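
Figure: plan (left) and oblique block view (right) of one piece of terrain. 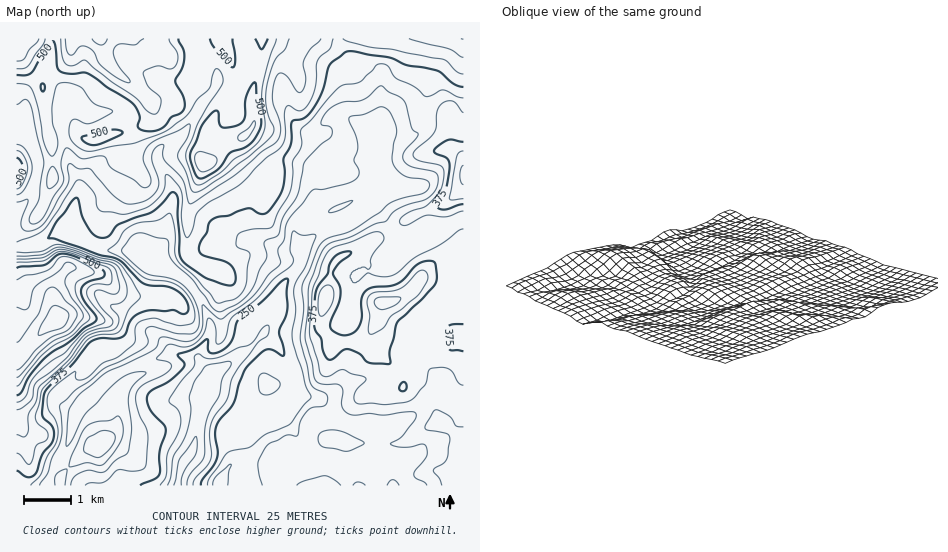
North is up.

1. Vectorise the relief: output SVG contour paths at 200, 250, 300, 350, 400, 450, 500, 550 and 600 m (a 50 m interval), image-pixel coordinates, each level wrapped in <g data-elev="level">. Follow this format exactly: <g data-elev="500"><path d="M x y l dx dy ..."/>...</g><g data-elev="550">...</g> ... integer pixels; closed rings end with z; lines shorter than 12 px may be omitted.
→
<g data-elev="200"><path d="M168 485l3-8 2-21 10-16 5-12 3-17-2-14 5-15 13-17 23-3 1 3-9 14-3 17-9 15-3 9-2 11-1 26-14 18-3 10"/></g><g data-elev="250"><path d="M140 485l15-6 4-4 1-23 6-20-2-7-11-11-4-7-2-8 2-6 4-4 16-8 14-12 2-5-7-8 1-2 14-5 14-10 1 2 0 9 2 3 7 0 9-5 6-8 4-17 3-4 23-17 19-21 6-2 0 31-8 21 5 18 0 7-12-6-6 0-7 4-13 15-7 15-6 20-13 16-4 6-1 8 3 16-1 7-4 9-11 14-1 5"/></g><g data-elev="300"><path d="M71 485l2-7 5-4 11-4 10 2 5 0 12-12 12-7 4-24-4-25 1-10 4-9 12-10 1-3-8 0-9 2-16 11-28 29-12 25-6 7 2-35 8-14 30-25 46-22 4-3 2-8 2-2 5 0 20 5 9-3 5-5 2-6 0-22 1-1 13 12 5 2 31-21 17-23 11-11-2-14 6-11 3-16 24-31 3-3 11 0 23-6 7-3 3-4 1-6-5-10 3-9 0-9-8-21 0-3 4-2 11-2 14-7 5 0 7 5 6 15 0 7-4 22 2 10 5 6 6 4 22 5 2 2 0 4-2 3-4 4-20 4-12 4-11 10-23 16-10 5-20 6-8 8-17 39 2 23-4 29 11 45 4 6 12 5 0 7-2 5-12 1-6 4-7 10-2 13-1 2-11-1-16 8-4 3-8 17 1 12 3 10"/><path d="M228 485l1-14 2-5-1-2-14 12-3 5 0 4"/><path d="M297 485l8-4 20-5 8 3 8 6"/><path d="M353 485l5-3 7 3"/><path d="M387 485l5-5 4 1 3 4"/><path d="M329 212l13-3 11-8-19 6-5 3z"/></g><g data-elev="350"><path d="M31 485l10-10 6-18 8-12 2-6 0-14-8-14-2-7 1-9 5-7 22-17 1 8 8 0 6-3 13-13 17-7 14-13 2-16 5-6 14-3 25 8 10-2 4-3 1-7-2-9-5-9-7-8-12-6-24-4-22-19-15-8 9-8 8-13 11-6 21-3 11-7 3 0 4 18 0 21 3 8 18 17 20 24 4 1 14-3 7-6 4-7 5-31-2-5-11-5 0-10 7-5 11-2 14-1 4-3 5-13 13-22 2-15 0-14 9-16-1-15 11-11 25-30 6-4 17-3 16-17 6-1 6 3 8 11 18 9 11 9 6 0 11-6 14 6 7 2"/><path d="M96 457l7-2 9-9 3-8-3-6-10-1-15 8-3 8 0 5z"/><path d="M463 427l-7-1-7-10-12-6-4 2-8 14 1 4 20 3 3 3-3 24-13 10 6 8 3 7"/><path d="M463 229l-4 1-20 15-23 12-21 17-12 3-15-4-13 10-2-1-3-4 1-5 11-6 3 0 3 2 2-1 2-12 12-16-1-5-4-3-5 0-42 16-8 11-11 29-4 43 11 41 2 4 7 0 10-5 4-1 23 8 0 2-9 9-2 4-1 6 3 4 29 2 24-4 5-4 10-12 3-14 4-3 10-1 6 2 5 4 5 10 5 2"/><path d="M463 113l-7-9-4-3-7 1-6 5-2 6-1 13-1 6-5 6-14 11-3 6 5 5 20 5 4 2 2 7-3 14-3 6-11 11-21 9-5 4-2 4 3 3 4 0 20-10 20 2 17-6"/></g><g data-elev="400"><path d="M17 453l3 2 7 9 2 0 3-4 4-14 9-5 3-3-1-7-9-7-3-6 6-26 2-4 27-26 19-23 9-4 15-1 6-3 10-21 11-14-8-16-9-13-10-7-14-2-22-9-18-5-5 1-14 7-23 0"/><path d="M370 334l4 0 9-6 8-12 11-7 16-14 9-15 1-5-2-3-3-2-5 2-12 12-7 5-8 2-15 1-6 3-3 7 3 13-2 14z"/><path d="M321 316l6-4 6-11 1-10-5-6-6 2-4 7-1 15z"/><path d="M17 242l18-7 10-6 32-49 6 1 10 10 3 6 1 10 2 3 25 4 21-6 10-6 8-11 2-5 0-10 2-2 9 9 5 8 1 7 0 25 3 11 1 3 2 0 5-8 3-14 4-5 9-8 30-17 26-26 16-13 4-11-1-21 2-7 4-1 10 5 5-2 3-5 7-18 2-24 4-6 9-7 3-10"/><path d="M463 151l-4 2-2 3-8 42 3 2 11-1"/><path d="M343 39l5 2 21 6 23 2 52 10 12 12 7 3"/></g><g data-elev="450"><path d="M17 410l5-2 9-7 2-4 1-11 2-4 30-24 18-23 7-4 18-4 3-3 0-5-13-14-5-12 2-2 3-1 16 4 3-2 2-5-4-15-4-6-42-15-11-2-17 9-25 1"/><path d="M17 195l4-2 4-5 5-11 2-9-1-8-5-9-5-5-4-2"/><path d="M17 104l8-5 4 4 15 57-5 38-10 20 0 4 3 2 6-1 5-5 10-21 10-14 1-6-3-15 5-14 3 1 13 10 17-3 5 0 8 13 21 10 9 8 4 1 4-3 1-4-8-21 3-12 8-7 24-10 11-7 1 2-2 10-9 15-1 5 8 16 6 18 4 2 8-3 22-15 24-18 22-21 2-8-5-11-3-12 1-18 7-25 11-12 4-10"/></g><g data-elev="500"><path d="M17 395l4-3 8-16 16-18 9-7 14-8 15-14 13-8 1-2-2-4-13-17-1-9 6-6 15-5 3-4-3-4-11-6-16-8-12-2-6 1-12 10-24 2-4 1"/><path d="M17 182l3-3 3-10-2-7-4-4"/><path d="M198 177l5 1 12-6 6-6 9-13 16-6 10-10 4-9 1-7-6-39-4 4-5 10-1 21-4 7-9 3-10 0-3-4-1-11-2-1-5 2-9 12-12 30 3 12z"/><path d="M90 145l6 0 8-3 16-7 3-3-5-2-7 0-29 7 2 4z"/><path d="M42 91l1 0 2-3 0-3-3-2-1 3z"/><path d="M17 75l9 0 6-3 9-15 11-15 2-1 3 26 3 4 10 3 15-1 7 3 42 29 6 12-2 8 1 3 7 3 9 0 9-4 7-9 10-5 4-6-2-10-8-15 7-14 2-10 0-8-6-11"/><path d="M210 39l4 8 18 20 3-2 0-5-2-21"/><path d="M255 39l7 10 6-10"/></g><g data-elev="550"><path d="M17 377l4-3 20-23 13-10 17-8 12-14 0-6-12-15-6-16 2-7 9-6-1-3-5-3-4 0-8 9-23 15-7 21-4 2-7-3"/><path d="M17 61l7-2 5-9 8-8 2-3"/><path d="M65 39l1 10 3 5 4 1 8-9 7 1 6 5 4 10 5 5 15 11 11 5 1-1-1-3-9-10-5-9-2-6 1-5 5-5 17 1 8-6"/></g><g data-elev="600"><path d="M38 335l3 0 22-8 6-10-2-5-10-6-4 0-12 20z"/></g>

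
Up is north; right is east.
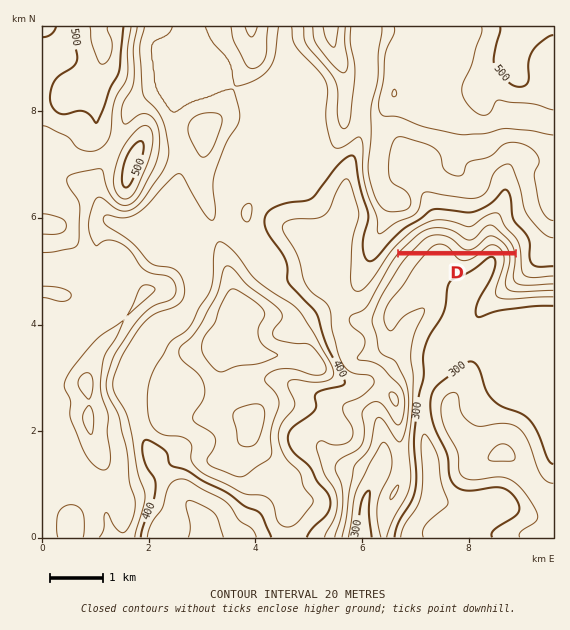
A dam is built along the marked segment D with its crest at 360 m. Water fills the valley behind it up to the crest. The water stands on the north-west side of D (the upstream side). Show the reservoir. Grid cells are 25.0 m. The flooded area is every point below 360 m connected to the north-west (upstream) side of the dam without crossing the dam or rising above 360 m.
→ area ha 69.8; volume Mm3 14.37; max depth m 52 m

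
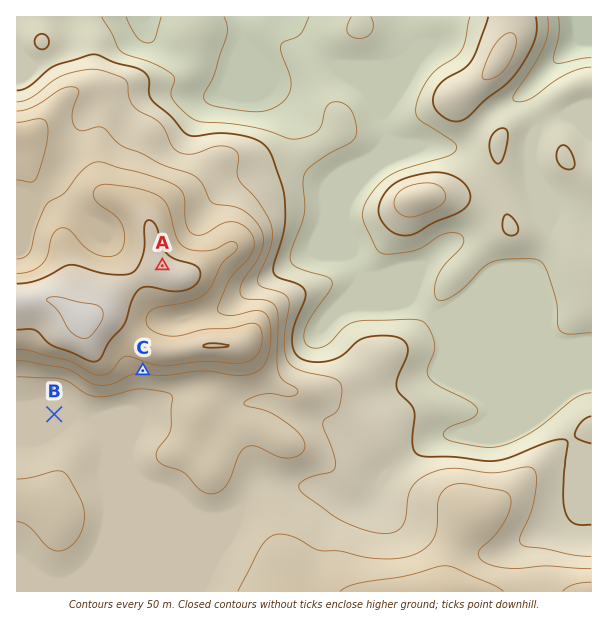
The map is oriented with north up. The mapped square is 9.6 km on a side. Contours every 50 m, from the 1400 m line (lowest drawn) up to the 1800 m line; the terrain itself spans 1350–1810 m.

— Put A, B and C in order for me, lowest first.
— B C A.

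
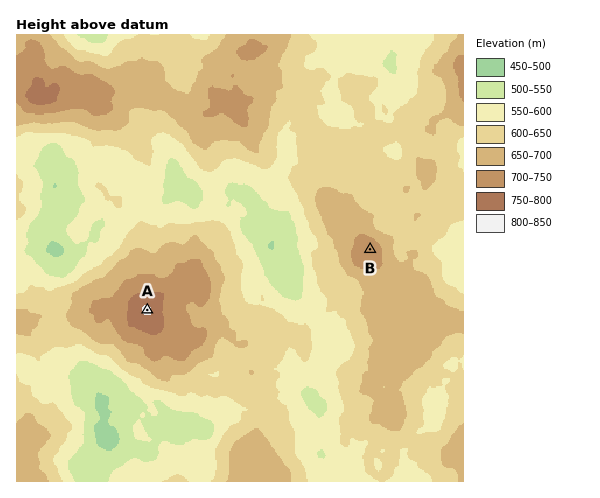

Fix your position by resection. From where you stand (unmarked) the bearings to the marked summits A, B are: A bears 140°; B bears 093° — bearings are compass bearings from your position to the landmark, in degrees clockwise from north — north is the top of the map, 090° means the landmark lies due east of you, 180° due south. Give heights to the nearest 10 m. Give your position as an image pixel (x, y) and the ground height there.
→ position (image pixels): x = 84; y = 234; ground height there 560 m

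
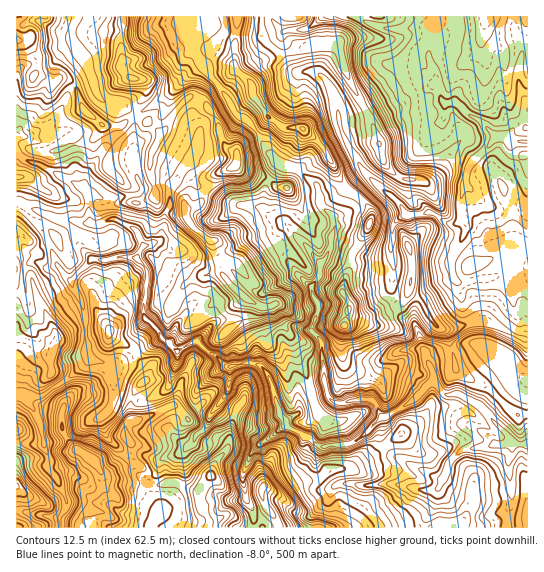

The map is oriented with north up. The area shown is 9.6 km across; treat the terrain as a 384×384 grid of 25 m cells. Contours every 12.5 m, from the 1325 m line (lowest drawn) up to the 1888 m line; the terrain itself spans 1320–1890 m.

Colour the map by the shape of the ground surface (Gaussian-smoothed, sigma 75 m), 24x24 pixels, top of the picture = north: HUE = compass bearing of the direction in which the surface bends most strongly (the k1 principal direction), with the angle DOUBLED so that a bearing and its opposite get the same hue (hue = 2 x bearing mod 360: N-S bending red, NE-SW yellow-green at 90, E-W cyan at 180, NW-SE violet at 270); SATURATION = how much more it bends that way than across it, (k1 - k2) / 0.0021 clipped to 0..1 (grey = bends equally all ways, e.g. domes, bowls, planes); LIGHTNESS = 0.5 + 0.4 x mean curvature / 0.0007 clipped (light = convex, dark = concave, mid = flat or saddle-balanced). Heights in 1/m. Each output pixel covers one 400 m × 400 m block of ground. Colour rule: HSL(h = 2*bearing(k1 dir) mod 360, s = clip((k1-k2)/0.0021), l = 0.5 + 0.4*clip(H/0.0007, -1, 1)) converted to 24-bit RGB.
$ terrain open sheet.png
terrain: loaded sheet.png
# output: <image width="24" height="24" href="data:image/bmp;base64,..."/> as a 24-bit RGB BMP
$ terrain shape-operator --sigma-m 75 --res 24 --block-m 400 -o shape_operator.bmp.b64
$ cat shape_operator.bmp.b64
<image width="24" height="24" href="data:image/bmp;base64,Qk32BgAAAAAAADYAAAAoAAAAGAAAABgAAAABABgAAAAAAMAGAAATCwAAEwsAAAAAAAAAAAAArnk5qXIyJ2Oys4iEtahkUm1/bXWAZ2J7rrVxocZ2UWjRrjWhptqJKm+7i13Iq2evjoKahImdfXudaYqrqHavroZ1W2Z9qXdqsNzfeITNTBpzvLGApryAXEuIgG6HU15+0dGXtcdMBABG6fDEjePafCt8PmdKhKNnpKpSnXZcfWtHZmk+gV1wv7CSaHuOqkyJuK9aTSFIjYo9qLVhksWlcVOUU6yzY4W8wXnI9fXWARMy8PfUWSdBZFWhwHzPpVPGYL59VlGYlFufdJdQRW6Ax8qwbmybV2q3yXVVOhlm0+zu1/DylSmQuJJemqBSMV06MWZE96GVNOrNAH9V47XMO3ugMlIDsXcQ0Yu7llJ2Y6BjkKK8MKacfZFCjEhLXIxGhsyySSFzU/8yYEIgnyuu0rSMeG9SrEhnBKiE2p/G9GdnDrWCd3cDcwA75ZzBY+BIATINwHPMxKu6XoJnhGFwm2mNgUd3q4BLljNeUWu47bSfMl5LG01B28ZxvXHYo+Hb10ibAzAr/NfPRrV5OANGPcJzWOyg7AA8/zDbHXUCNJ4fzZKpamumlUBqX0avkMHGeEdHGJEV5dVkuZ3UNDh2yYB8O6RC4I1BKZOCEUf//unNhyPByxHOddRyZwBp0qdnGXug1+nPM2t7jnkchj4mYMS1e7aheGdmanGP0c6hMIJebkg6cUpKUpVe5uDGABmO9+DUMx8AIDMAMwAPetRptc18FAVBv9GcU594tWeKi4S2Oil4ts6rboaUfml1jl9bb4eaxKSVXnexTStunMeAc8WjdtwpMwAAMxkA/4idfLDUZ7bhWYewu+nILAAzxrAaeoBAT1weXpITTjIaabImT0owYTwzmclkXl+PmcOJqWCYNSyM29y/K64tMwAffeXCa2ftMN8v1FubkXQ7WJcrAGsoUCv69eDWgqLYmafdYgqU1vXuqZ7kj23Vl8rYdaSrh1iBkLpxelODPbNdjYJj4iugM2Hku4mgXoVtd0+Bqs2Knrvr29f0KinJBAUv7vnSUFWLgEGFVmHUjMuXVENjjI9zj3d3iW9wY7ePdYWcRiJknb6ji3+byH2DEC6omnSQp3CwaJ+6e8BvacV0Z40xcARBH4+97d64dllfNDxi6uW1Q2ltaENsfopigXtqiY56nX5TfT1jqr2ASXUeboYeahAQcMzEb4xvbD5Nm8FpnMmvlWORgTlre9LJET5Q17KJk5teJyRc7O+vQj5aSFt9o4+ggXqNjot8jL6zbEigc3Olg4fAraLNaDrDW3w0fTg8ZOioyuLxi65VbURhlWt2kUFrLoylr29p8MifBCRB9eXWnG+yP2eJkHdwioCKiIqRlFRQgF9DgnlKf2g7fF0qckMzaq1LWorPsu9cEDQPq1FFflVpcE5Peqt9gkWUO29a9/XUDUe2WFwSzzgOLYWCbot9gnFxh4t0a1hAjsy/iam+cEeQokaIarjT3NmrJ5OyyYqWhDM0PUAaNHpFltmbVb+vdkOAjMiwbe9+MAMasHFRp+WtNVaBeWZ9kop1dpWMmrrbkEs4c0k/b0x9ota4XECOt8R4THl2e1iY8qLr2vHtGcDoXMk4hSFVuqlHW/SHLwQaduirqcru1qzdrEatTlaDiqSLeG6JnTVTl4C5fWyoYqKUnapnRU9wyauKaXh8XHF1RIdI7vPYMRNHaC02XIE5zP/SMQM5fl28u+WnFyolc2JCuWpvN3pqgql6kmSeaHpYfYhpf2Bnqm9ie5O7UVeDm8J2Y2uUVFNxmfCl2DczQQI0odbt1+/0Kt10OxVMpM+bxbSIWUB6boF+mn2DqIq0eUs4iJVNenRbhZlaVE+alt29dD9cqlZQV5ldvHCtYZKka/BiLAcgvfrPLomQ1K1TfR1rXj5rsuWmgUx8cV19c5KBlY1Lk0JQe6KeZJp4tVe/hb2oP8CXeTd3tkVzfbxcZ8p5JI2Pw+i9Ugc4XbWTyueyMTNMmapncipqgttxasKhelB6hXJ+g1qAiGeYhpuCj3N/mmGPQq9aYrqerG2jWTpxhrm7mtimcMGTW0N+b0kzc0qjoeSvr0hUc0FfZGAzUzBe3PnQOCY/dlZWhHx3bWWDlYKJfot6k5B9ZHWbkcOqUJSBcVVvYGB7g75ubMx3tVaablRzdGaEXomJzMt1XVp4g2KxtaPaiJ7O4smeRTeDdqGwZ4mLcnuEdXmAloWAfpB9gW2IlapLnUd2V2V8bneFtaRktMBQRGxhcWZ4eH5+ZmF2182TS150kEo9NpggNJklxWYtlCpopXtNZW+QdniBcnR+lYN8jpmAgWWQ"/>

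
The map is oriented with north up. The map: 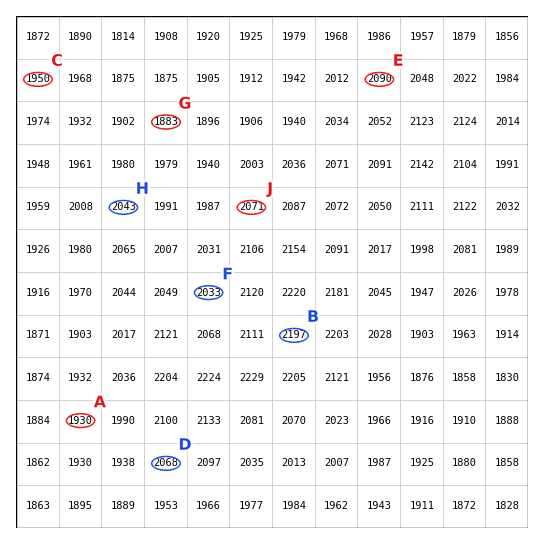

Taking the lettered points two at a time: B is higher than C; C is higher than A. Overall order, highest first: B C A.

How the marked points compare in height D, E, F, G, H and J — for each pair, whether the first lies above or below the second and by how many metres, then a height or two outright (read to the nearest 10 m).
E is above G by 210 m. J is above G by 190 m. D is above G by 190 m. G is below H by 160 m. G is below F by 150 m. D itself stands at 2070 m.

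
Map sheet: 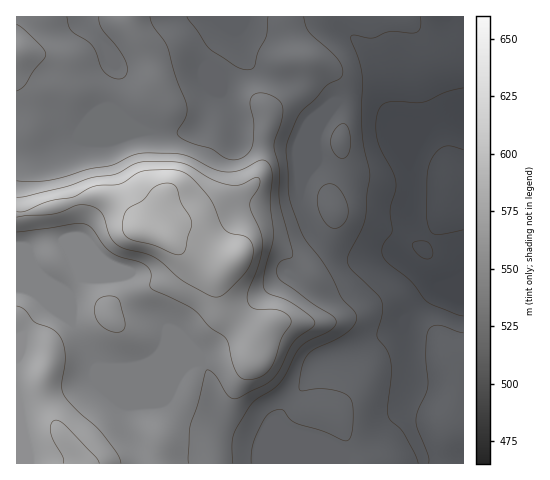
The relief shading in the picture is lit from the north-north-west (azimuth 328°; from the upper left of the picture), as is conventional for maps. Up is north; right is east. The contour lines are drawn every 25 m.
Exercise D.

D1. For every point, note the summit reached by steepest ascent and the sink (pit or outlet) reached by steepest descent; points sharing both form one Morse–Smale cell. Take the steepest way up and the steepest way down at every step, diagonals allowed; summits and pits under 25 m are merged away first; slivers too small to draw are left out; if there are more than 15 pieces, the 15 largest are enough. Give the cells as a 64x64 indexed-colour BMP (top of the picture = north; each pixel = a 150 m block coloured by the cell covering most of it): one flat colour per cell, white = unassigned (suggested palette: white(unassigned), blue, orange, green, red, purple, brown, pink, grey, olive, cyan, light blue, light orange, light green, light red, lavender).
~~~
<image width="64" height="64" href="data:image/bmp;base64,Qk12CAAAAAAAAHYAAAAoAAAAQAAAAEAAAAABAAQAAAAAAAAIAAATCwAAEwsAABAAAAAAAAAA////ALR3HwAOf/8ALKAsACgn1gC9Z5QAS1aMAMJ34wB/f38AIr28AM++FwDox64AeLv/AIrfmACWmP8A1bDFACIiIiIiIiIiIiIiIiIiIiIiIiIiIiIiIRERERERERERIiIiIiIiIiIiIiIiIiIiIiIiIiIREREREREREREREREiIiIiIiIiIiIiIiIiIiIiIiIhERERERERERERERERESIiIiIiIiIiIiIiIiIiIiIiIRERERERERERERERERERIiIiIiIiIiIiIiIiIiIiIhEREREREREREREREREREREiIiIiIiIiIiIiIiIiIiIRERERERERERERERERERERESIiIiIiIiIiIiIiIiIRERERERERERERERERERERERERIiIiIiIiIiIiIiIiEREREREREREREREREREREREREREiIiIiIiIiIiIiIhERERERERERERERERERERERERERESIiIiIiIiIiIiIiERERERERERERERERERERERERERERIiIiIiIiIiIiIiIREREREREREREREREREREREREREREiIiIiIiIiIiIiIiERERERERERERERERERERERERERESIiIiIiIiIiIiIiIRERERERERERERERERERERERERERIiIiIiIiIiIiIiIiEREREREREREREREREREREREREREiIiIiIiERERERERERERERERERERERERERERERERERESIiIiIiERERERERERERERERERERERERERERERERERERIiIiIiIREREREREREREREREREREREREREREREREREREiIiIiIRERERERERERERERERERERERERERERERERERESIiIiIhERERERERERERERERERERERERERERERERERERIiIiIhEREREREREREREREREREREREREREREREREREREiIiIiERERERERERERERERERERERERERERERERERERESIiIhERERERERERERERERERERERERERERERERERERERIiIhEREREREREREREREREREREREREREREREREREREREiIhERERERERERERERERERERERERERERERERERERERESIhERERERERERERERERERERERERERERERERERERERERERERERERERERERERERERERERERERERERERERERERERERERERERERERERERERERERERERERERERERERERERERERERERERERERERERERERERERERERERERERERERERERERERERERERERERERERERERERERERERERERERERERERERERERERERERERERERERERERERERERERERERERERERERERERERERERERERERERERERERERERERERERERERERERERERERERERERERERERERERERERERERERERERERERERERERERERERERERERERERERERERERERERERERERERERERERERERERERERERERERERERERERERERERERERERERERERERERERERERERERERERERERERERERERERERERERERERERERERERERERERERERERERERERERERERERERERERERERERERERERERERERERERERERERERERERERERERERERERERERERERERERERERERERERERERERERERERERERERERERERERERERERERERERERERERERERERERERERERERERERERERERERERERERERERERERERERERERERERERERERERERERERERERERERERERERERERERERERERERERERERERERERERERERERERERERERERERERERERERERERERERERERERERERERERERERERERERERERERERERERERERERERERERERERERERERERERERERERERERERERERERERERERERERERERERERERERERERERERERERERERERERERERERERETMzMxERERERERERERERERERERERERERERERERERERERMzMzMxEREREREREREREREREREREREREREREREREREREzMzMzMzMzMzMRERERERERERERERERERERERERERERETMzMzMzMzMzMRERERERERERERERERERERERERERERERMzMzMzMzMzMREREREREREREREREREREREREREREREREzMzMzMzMzERERERERERERERERERERERERERERERERETMzMzMzMzMRERERERERERERERERERERERERERERERERMzMzMzMzMxEREREREREREREREREREREREREREREREREzMzMzMzMzERERERERERERERERERERERERERERERERETMzMzMzMzMRERERERERERERERERERERERERERERERERMzMzMzMzMxEREREREREREREREREREREREREREREREREzMzMzMzMzERERERERERERERERERERERERERERERERETMzMzMzMzMRERERERERERERERERERERERERERERERERMzMzMzMzMREREREREREREREREREREREREREREREREREzMzMzMzMxERERERERERERERERERERERERERERERERETMzMzMzMxERERERERERERERERERERERERERERERERERMzMzMzMxEREREREREREREREREREREREREREREREREREzMzMzMxERERERERERERERERERERERERERERERERERETMzMzMzERERERERERERERERERERERERERERERERERER"/>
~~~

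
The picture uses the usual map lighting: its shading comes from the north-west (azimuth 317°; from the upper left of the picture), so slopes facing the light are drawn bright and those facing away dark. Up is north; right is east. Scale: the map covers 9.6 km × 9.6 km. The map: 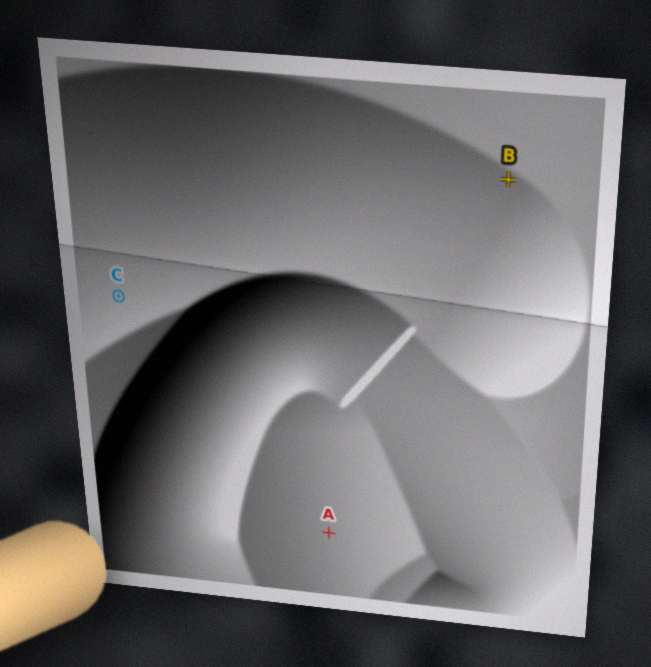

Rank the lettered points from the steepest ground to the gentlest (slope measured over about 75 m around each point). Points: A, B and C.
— B C A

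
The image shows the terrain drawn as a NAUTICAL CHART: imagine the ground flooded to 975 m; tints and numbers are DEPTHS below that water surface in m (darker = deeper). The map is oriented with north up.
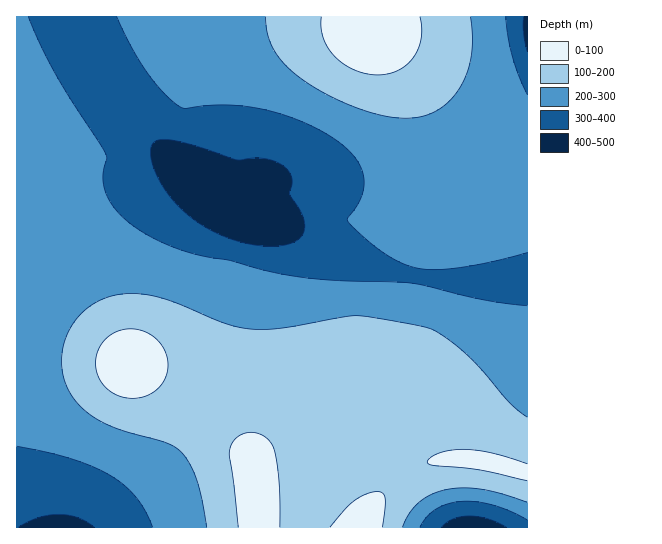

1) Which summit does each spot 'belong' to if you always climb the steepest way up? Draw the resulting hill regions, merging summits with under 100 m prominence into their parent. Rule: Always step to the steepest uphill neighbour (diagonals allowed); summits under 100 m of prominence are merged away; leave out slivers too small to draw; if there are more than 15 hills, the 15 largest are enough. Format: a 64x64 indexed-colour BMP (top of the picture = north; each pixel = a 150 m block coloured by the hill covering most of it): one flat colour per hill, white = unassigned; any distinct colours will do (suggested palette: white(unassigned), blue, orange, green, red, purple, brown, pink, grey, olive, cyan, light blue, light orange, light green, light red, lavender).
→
<image width="64" height="64" href="data:image/bmp;base64,Qk12CAAAAAAAAHYAAAAoAAAAQAAAAEAAAAABAAQAAAAAAAAIAAATCwAAEwsAABAAAAAAAAAA////ALR3HwAOf/8ALKAsACgn1gC9Z5QAS1aMAMJ34wB/f38AIr28AM++FwDox64AeLv/AIrfmACWmP8A1bDFADMzMzMzMiIiIiIiIiIiIiIiIiIiIiIiIiIiIiIiIiIiMzMzMzMzIiIiIiIiIiIiIiIiIiIiIiIiIiIiIiIiIiIzMzMzMzMyIiIiIiIiIiIiIiIiIiIiIiIiIiIiIiIiIjMzMzMzMzMiIiIiIiIiIiIiIiIiIiIiIiIiIiIiIiIiMzMzMzMzMzIiIiIiIiIiIiIiIiIiIiIiIiIiIiIiIiIzMzMzMzMzMyIiIiIiIiIiIiIiIiIiIiIiIiIiIiIiIjMzMzMzMzMzMiIiIiIiIiIiIiIiIiIiIiIiIiIiIiIiMzMzMzMzMzMzIiIiIiIiIiIiIiIiIiIiIiIiIiIiIiIzMzMzMzMzMzMyIiIiIiIiIiIiIiIiIiIiIiIiIiIiIjMzMzMzMzMzMzMiIiIiIiIiIiIiIiIiIiIiIiIiIiIiMzMzMzMzMzMzMyIiIiIiIiIiIiIiIiIiIiIiIiIiIiIzMzMzMzMzMzMzMiIiIiIiIiIiIiIiIiIiIiIiIiIiIjMzMzMzMzMzMzMzIiIiIiIiIiIiIiIiIiIiIiIiIiIiMzMzMzMzMzMzMzMyIiIiIiIiIiIiIiIiIiIiIiIiIiIzMzMzMzMzMzMzMzIiIiIiIiIiIiIiIiIiIiIiIiIiIjMzMzMzMzMzMzMzMyIiIiIiIiIiIiIiIiIiIiIiIiIiMzMzMzMzMzMzMzMzMiIiIiIiIiIiIiIiIiIiIiIiIiIzMzMzMzMzMzMzMzMzIiIiIiIiIiIiIiIiIiIiIiIiIjMzMzMzMzMzMzMzMzMyIiIiIiIiIiIiIiIiIiIiIiIiMzMzMzMzMzMzMzMzMzMiIiIiIiIiIiIiIiIiIiIiIiIzMzMzMzMzMzMzMzMzMyIiIiIiIiIiIiIiIiIiIiIiIjMzMzMzMzMzMzMzMzMzMiIiIiIiIiIiIiIiIiIiIiIiMzMzMzMzMzMzMzMzMzMyIiIiIiIiIiIiIiIiIiIiIiIzMzMzMzMzMzMzMzMzMzIiIiIiIiIiIiIiIiIiIiIiIjMzMzMzMzMzMzMzMzMzMiIiIiIiIiIiIiIiIiIiIiIiMzMzMzMzMzMzMzMzMzMyIiIiIiIiIiIiIiIiIiIiIiIzMzMzMzMzMzMzMzMzMzIiIiIiIiIiIiIiIiIiIiIiIjMzMzMzMzMzMzMzMzMzMiIiIiIiIiIiIiIiIiIiIiIiMzMzMzMzMzMzMzMzMzMyIiIiIiIiIiIiIiIiIiIiIiIzMzMzMzMzMzMzMzMzMzIiIiIiIiIiIiIiIiIiIiIiIjMzMzMzMzMzMzMzMzMzMiIiIiIiIiIiIiIiIiIiIiIiMzMzMzMzMzMzMzMzMzMyIiIiIiIiIiIiIhEREREREREzMzMzMzMzMzMzMzMzMzIiIiIiIiIiIhERERERERERETMzMzMzMzMzMzMzMzMzMyIiIiIiIiERERERERERERERMzMzMzMzMzMzMzMzMzMzIiIiIiIREREREREREREREREzMzMzMzMzMzMzMzMzMzMiIiIiERERERERERERERERETMzMzMzMzMzMzMzMzMzMyIiIhERERERERERERERERERMzMzMzMzMzMzMzMzMzMzIiIREREREREREREREREREREzMzMzMzMzMzMzMzMzMzMiIRERERERERERERERERERETMzMzMzMzMzMzMzMzMzMyERERERERERERERERERERERMzMzMzMzMzMzMzMzMzMREREREREREREREREREREREREzMzMzMzMzMzMzMzMzERERERERERERERERERERERERETMzMzMzMzMzMzMzMxERERERERERERERERERERERERERMzMzMzMzMzMzMzMxEREREREREREREREREREREREREREzMzMzMzMzMzMzMRERERERERERERERERERERERERERETMzMzMzMzMzMzMRERERERERERERERERERERERERERERMzMzMzMzMzMzMREREREREREREREREREREREREREREREzMzMzMzMzMzMRERERERERERERERERERERERERERERETMzMzMzMzMzMRERERERERERERERERERERERERERERERMzMzMzMzMzMREREREREREREREREREREREREREREREREzMzMzMzMzMRERERERERERERERERERERERERERERERETMzMzMzMzMRERERERERERERERERERERERERERERERERMzMzMzMzMxEREREREREREREREREREREREREREREREREzMzMzMzMxERERERERERERERERERERERERERERERERETMzMzMzMxERERERERERERERERERERERERERERERERERMzMzMzMxEREREREREREREREREREREREREREREREREREzMzMzMzERERERERERERERERERERERERERERERERERETMzMzMzERERERERERERERERERERERERERERERERERERMzMzMzMREREREREREREREREREREREREREREREREREREzMzMzMRERERERERERERERERERERERERERERERERERETMzMzMxERERERERERERERERERERERERERERERERERERMzMzMxEREREREREREREREREREREREREREREREREREREzMzMzERERERERERERERERERERERERERERERERERERETMzMzERERERERERERERERERERERERERERERERERERER"/>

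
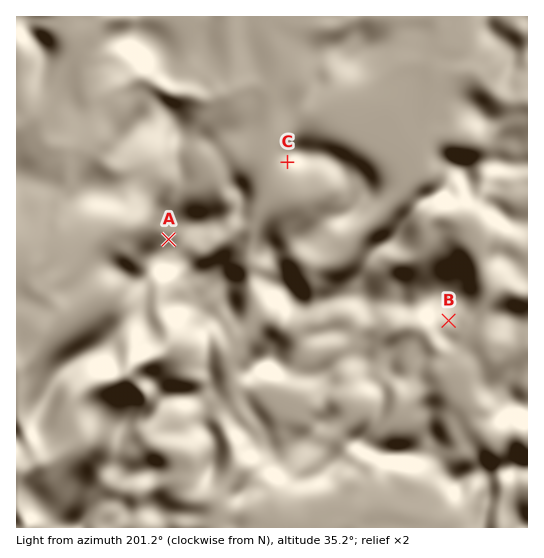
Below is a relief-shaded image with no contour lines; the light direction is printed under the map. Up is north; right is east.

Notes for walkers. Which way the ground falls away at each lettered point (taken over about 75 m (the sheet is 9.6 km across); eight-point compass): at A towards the NW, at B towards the SE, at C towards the SW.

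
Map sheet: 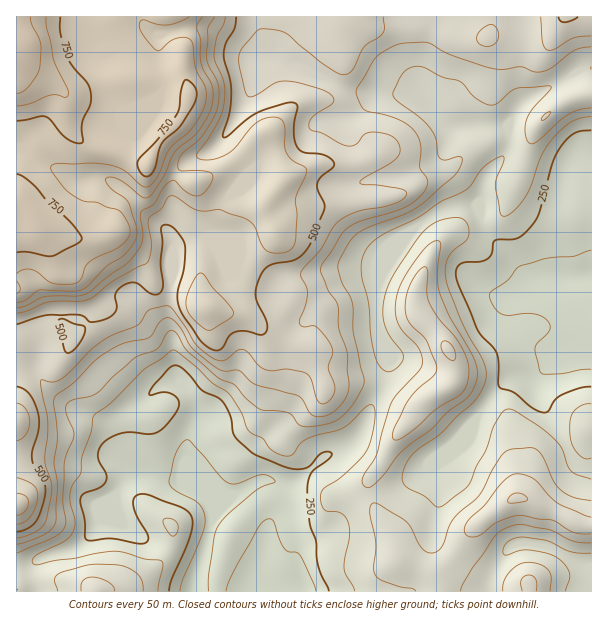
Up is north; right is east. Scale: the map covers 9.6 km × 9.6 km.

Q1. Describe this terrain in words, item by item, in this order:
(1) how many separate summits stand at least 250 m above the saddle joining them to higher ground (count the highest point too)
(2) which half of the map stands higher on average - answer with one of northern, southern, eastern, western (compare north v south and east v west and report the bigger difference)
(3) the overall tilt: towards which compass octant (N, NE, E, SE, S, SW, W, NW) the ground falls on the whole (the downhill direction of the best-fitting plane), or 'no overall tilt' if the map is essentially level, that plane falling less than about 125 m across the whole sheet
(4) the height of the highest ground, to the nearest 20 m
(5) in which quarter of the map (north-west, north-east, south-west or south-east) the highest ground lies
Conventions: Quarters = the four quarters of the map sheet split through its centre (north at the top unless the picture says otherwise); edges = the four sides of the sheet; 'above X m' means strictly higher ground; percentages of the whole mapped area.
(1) Counting only tops that stand 250 m proud, the map has 1 summit.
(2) On average the northern half of the map is the higher ground.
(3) Overall the map slopes down towards the south-east.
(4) The highest point reaches roughly 900 m.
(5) Look to the north-west quarter for the highest ground.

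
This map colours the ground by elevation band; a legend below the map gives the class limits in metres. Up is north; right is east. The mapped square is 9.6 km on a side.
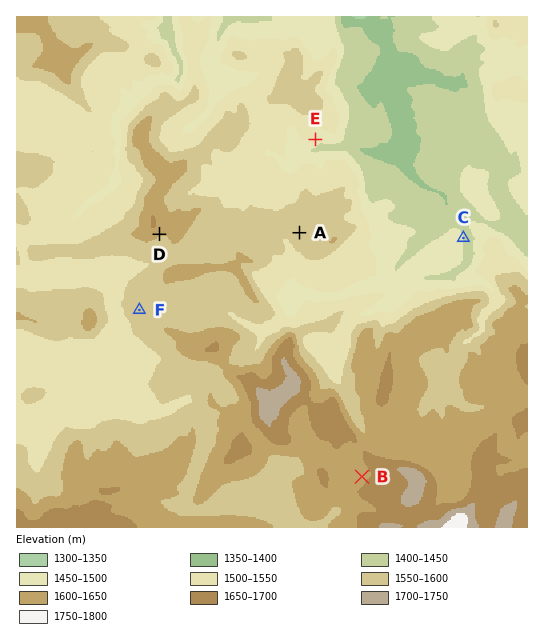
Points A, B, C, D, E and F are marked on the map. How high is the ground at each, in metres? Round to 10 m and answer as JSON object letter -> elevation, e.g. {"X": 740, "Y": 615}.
{"A": 1570, "B": 1650, "C": 1450, "D": 1610, "E": 1480, "F": 1580}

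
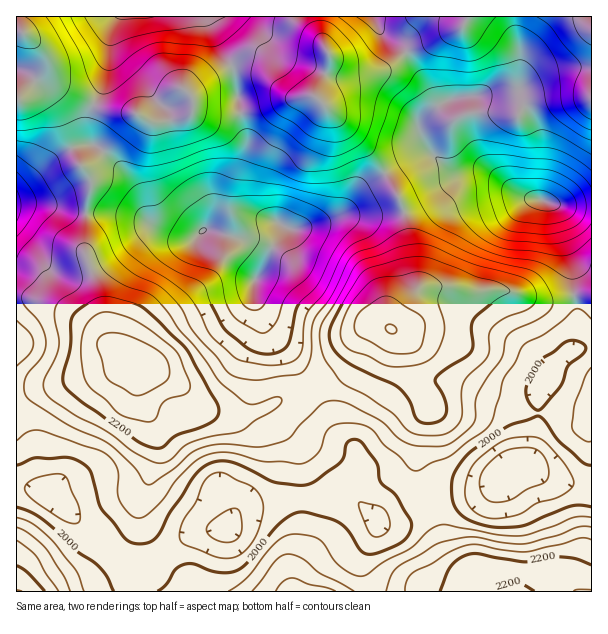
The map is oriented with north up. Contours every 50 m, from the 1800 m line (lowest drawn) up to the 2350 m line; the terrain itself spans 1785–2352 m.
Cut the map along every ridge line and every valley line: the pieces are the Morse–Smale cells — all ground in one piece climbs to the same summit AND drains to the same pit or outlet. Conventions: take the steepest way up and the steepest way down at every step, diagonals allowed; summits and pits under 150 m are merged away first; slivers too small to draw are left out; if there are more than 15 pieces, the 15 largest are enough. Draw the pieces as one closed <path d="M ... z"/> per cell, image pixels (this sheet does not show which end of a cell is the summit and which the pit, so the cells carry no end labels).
<path d="M591 16l-574 0-1 83 16-5 7 0 9 4 13 19 15 42 5 7 5 0 17-14 31-37 4 0 15 7 30-4 6-3 5-6 18 6 21 0 22-5 36-12 21-2 8 4 28 28 22 24 16 22 25-16 21-5-11-16-3-12 14-16 9-6 11-5 19-2 17 2 21 0 10 4 7 6 9 14 5 12 0 64 17 7 34 1z"/><path d="M446 286l-26 3-12 14-16 25-21-2-8 5-20 35-31 23 14 21 11 22 19 21 2 21-3 8 0 13 5 8 14 13 4 7 24 1 53-20 21-6 9-5 19-19 18-8 5 0 27 15 37 6 1-191-20-1-14 5-22 0-29-10-15-1-19 3z"/><path d="M134 362l-8 0-15 8-28 6-23 9-22 3-22 7 0 91 34 7 31 31 14 8 9 10 11 16 16 14 15 4 15-20 33-22 9-4 24-1 7-13 11-10 25-1 18-6 39 0 28-4 0-13 3-8-2-21-19-21-11-22-14-20-18 8-15 2-28 14-24 1-30-7-20-24-21-12z"/><path d="M527 466l-18 4-24 23-9 5-21 6-53 20-24-1-4-7-14-13-4-6-5-3-24 5-39 0-18 6-25 1-11 10-7 13-24 1-9 4-33 22-16 20-3 15 328 1 7-16 20-5 24 0 33 6 21 15 16 0 1-104-38-7z"/><path d="M312 96l-21 2-36 12-22 5-21 0-18-6-5 6-6 3-21 4-9 0-15-7-4 0-31 37-14 12-7 3 9 13-5 33 33 1 22 4 27 16 20 6 7-2 8-8 9 0 36 10 10 4 6 5 2 11 16-29 0-7 8 5 9 0 30-9 12-6 24-28 20-13-15-21-22-24-28-28z"/><path d="M479 96l-27 2-20 11-14 16 3 12 11 16-21 5-26 16 17 29 4 15 6 48 4 16 0 6-4 8 11-8 14-2 36 6 24-3 18 3 21 8 22 0 14-5 19 0 1-88-25-1-25-6-2-2 1-55-6-21-9-14-10-8-28-2z"/><path d="M119 214l-33 1-1 39 13 34 10 50 17 22 4 2 11 2 33 16 14 13 10 15 30 7 24-1 28-14 20-3 13-8-22-35-22-21-14-33 0-19 11-21 0-8-7-8-46-14-9 0-12 10-11-2-39-20z"/><path d="M384 174l-19 12-24 28-12 6-30 9-9 0-6-3-30 55 0 19 14 33 22 21 21 34 3 0 29-22 20-35 8-5 21 2 10-19 14-21-12-76-8-21z"/><path d="M23 487l-7 1 1 104 125-1 3-15-11-2-8-4-31-38-14-8-31-31z"/><path d="M30 204l-14 2 0 90 26 5 23 9 22 14 24 22-5-14-8-44-13-34 1-39-32-9z"/><path d="M24 296l-8 1 1 97 6 0 15-6 22-3 23-9 28-6 17-8-41-38-28-17z"/><path d="M39 94l-7 0-16 7 0 103 31 1 25 7 14 2 5-34-5-9-10-12-12-34-9-18-7-9z"/><path d="M521 571l-24 0-20 5-5 8-2 7 104 0-20-14z"/>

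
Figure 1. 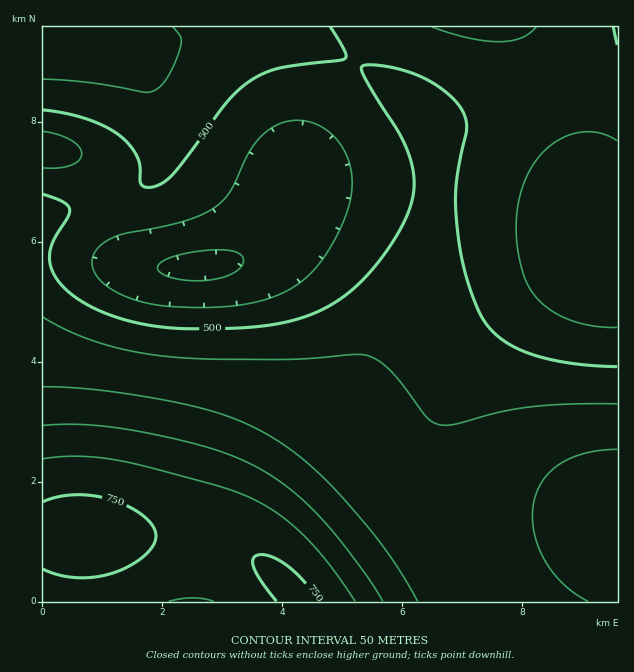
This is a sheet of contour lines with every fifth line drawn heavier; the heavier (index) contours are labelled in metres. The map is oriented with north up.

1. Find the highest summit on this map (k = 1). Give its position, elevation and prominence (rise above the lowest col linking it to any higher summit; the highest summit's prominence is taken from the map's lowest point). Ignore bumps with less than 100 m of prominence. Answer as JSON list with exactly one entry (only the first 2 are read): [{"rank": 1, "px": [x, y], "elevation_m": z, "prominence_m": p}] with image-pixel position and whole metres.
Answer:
[{"rank": 1, "px": [80, 537], "elevation_m": 771, "prominence_m": 379}]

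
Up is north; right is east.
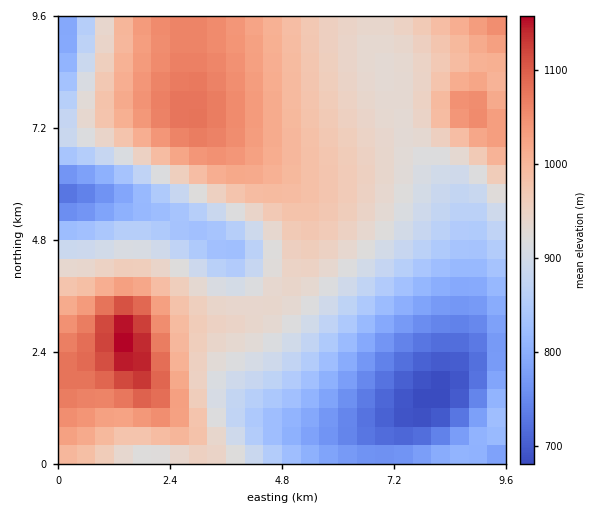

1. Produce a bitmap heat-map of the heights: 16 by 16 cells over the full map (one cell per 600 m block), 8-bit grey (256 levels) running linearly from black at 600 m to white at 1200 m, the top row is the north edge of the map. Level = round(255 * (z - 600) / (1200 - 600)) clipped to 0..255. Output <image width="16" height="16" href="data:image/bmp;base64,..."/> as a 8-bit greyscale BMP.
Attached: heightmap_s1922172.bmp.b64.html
<image width="16" height="16" href="data:image/bmp;base64,Qk02BQAAAAAAADYEAAAoAAAAEAAAABAAAAABAAgAAAAAAAABAAATCwAAEwsAAAABAAAAAAAAAAAAAAEBAQACAgIAAwMDAAQEBAAFBQUABgYGAAcHBwAICAgACQkJAAoKCgALCwsADAwMAA0NDQAODg4ADw8PABAQEAAREREAEhISABMTEwAUFBQAFRUVABYWFgAXFxcAGBgYABkZGQAaGhoAGxsbABwcHAAdHR0AHh4eAB8fHwAgICAAISEhACIiIgAjIyMAJCQkACUlJQAmJiYAJycnACgoKAApKSkAKioqACsrKwAsLCwALS0tAC4uLgAvLy8AMDAwADExMQAyMjIAMzMzADQ0NAA1NTUANjY2ADc3NwA4ODgAOTk5ADo6OgA7OzsAPDw8AD09PQA+Pj4APz8/AEBAQABBQUEAQkJCAENDQwBEREQARUVFAEZGRgBHR0cASEhIAElJSQBKSkoAS0tLAExMTABNTU0ATk5OAE9PTwBQUFAAUVFRAFJSUgBTU1MAVFRUAFVVVQBWVlYAV1dXAFhYWABZWVkAWlpaAFtbWwBcXFwAXV1dAF5eXgBfX18AYGBgAGFhYQBiYmIAY2NjAGRkZABlZWUAZmZmAGdnZwBoaGgAaWlpAGpqagBra2sAbGxsAG1tbQBubm4Ab29vAHBwcABxcXEAcnJyAHNzcwB0dHQAdXV1AHZ2dgB3d3cAeHh4AHl5eQB6enoAe3t7AHx8fAB9fX0Afn5+AH9/fwCAgIAAgYGBAIKCggCDg4MAhISEAIWFhQCGhoYAh4eHAIiIiACJiYkAioqKAIuLiwCMjIwAjY2NAI6OjgCPj48AkJCQAJGRkQCSkpIAk5OTAJSUlACVlZUAlpaWAJeXlwCYmJgAmZmZAJqamgCbm5sAnJycAJ2dnQCenp4An5+fAKCgoAChoaEAoqKiAKOjowCkpKQApaWlAKampgCnp6cAqKioAKmpqQCqqqoAq6urAKysrACtra0Arq6uAK+vrwCwsLAAsbGxALKysgCzs7MAtLS0ALW1tQC2trYAt7e3ALi4uAC5ubkAurq6ALu7uwC8vLwAvb29AL6+vgC/v78AwMDAAMHBwQDCwsIAw8PDAMTExADFxcUAxsbGAMfHxwDIyMgAycnJAMrKygDLy8sAzMzMAM3NzQDOzs4Az8/PANDQ0ADR0dEA0tLSANPT0wDU1NQA1dXVANbW1gDX19cA2NjYANnZ2QDa2toA29vbANzc3ADd3d0A3t7eAN/f3wDg4OAA4eHhAOLi4gDj4+MA5OTkAOXl5QDm5uYA5+fnAOjo6ADp6ekA6urqAOvr6wDs7OwA7e3tAO7u7gDv7+8A8PDwAPHx8QDy8vIA8/PzAPT09AD19fUA9vb2APf39wD4+PgA+fn5APr6+gD7+/sA/Pz8AP39/QD+/v4A////AKugko+YlYFrWk5EP0FLVlS8tLG4r5ByYVVJPDAoLEFcyMfR0a6IdWxhU0MzJyItT8zV59WnjIN8cGBOPTApLETG2evNpJSPiX9vXUw+NjZFtsvdwKCUkZCKfm5eUEdFTp2lr6SSgX2Lkot+cGNZVFuAhImEdmZlg5eVjIB0aWJnWF9nZ2Nod46enZWLf3RsczpEU2N2jJykpaCZkIZ6dIJPXHCKorG0r6egmpKJgYSaeImes8LEvbKnn5iRjJGis3ucssPLyb+zp52Vj46iv7lumbPCyce+sqabko2PnrWwX4+vv8XDvLGkmZGNkJuor1eIrr/Ewrqvo5mSkJWhr7w="/>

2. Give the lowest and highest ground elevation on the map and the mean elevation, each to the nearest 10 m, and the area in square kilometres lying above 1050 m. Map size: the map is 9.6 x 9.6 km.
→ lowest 680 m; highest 1160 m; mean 920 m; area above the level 10.6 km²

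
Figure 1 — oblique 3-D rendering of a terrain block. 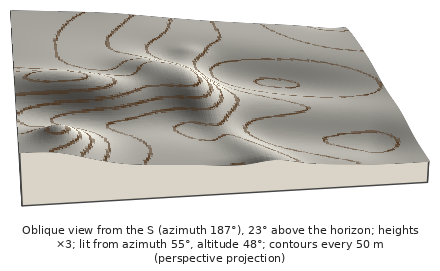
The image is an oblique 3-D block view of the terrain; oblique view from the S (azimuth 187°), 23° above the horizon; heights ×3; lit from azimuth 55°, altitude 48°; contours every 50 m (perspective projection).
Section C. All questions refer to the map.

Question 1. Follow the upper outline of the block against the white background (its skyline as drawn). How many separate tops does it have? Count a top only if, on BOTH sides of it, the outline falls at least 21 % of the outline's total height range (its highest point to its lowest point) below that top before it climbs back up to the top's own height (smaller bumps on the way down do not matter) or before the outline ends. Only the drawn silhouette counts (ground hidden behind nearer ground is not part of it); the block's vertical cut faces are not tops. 0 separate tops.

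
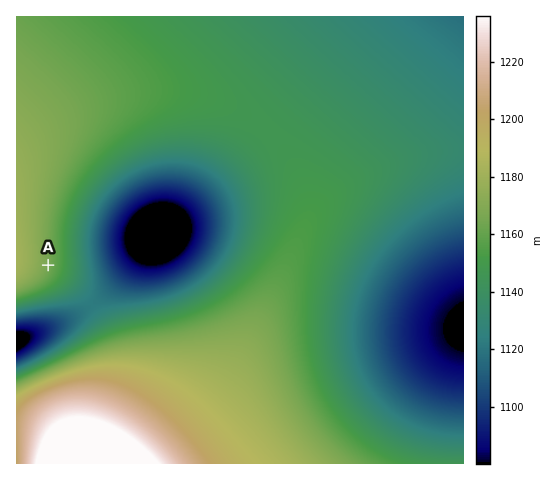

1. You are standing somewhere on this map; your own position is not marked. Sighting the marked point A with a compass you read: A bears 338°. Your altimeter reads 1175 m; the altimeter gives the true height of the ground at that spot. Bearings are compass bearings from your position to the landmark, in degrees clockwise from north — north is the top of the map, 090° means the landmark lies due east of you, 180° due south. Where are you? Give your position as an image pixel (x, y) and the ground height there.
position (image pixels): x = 86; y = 359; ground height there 1175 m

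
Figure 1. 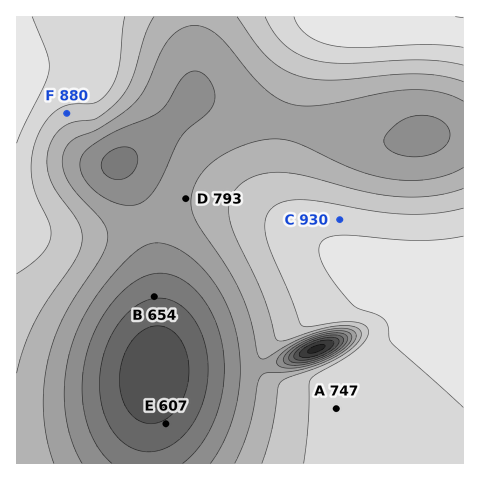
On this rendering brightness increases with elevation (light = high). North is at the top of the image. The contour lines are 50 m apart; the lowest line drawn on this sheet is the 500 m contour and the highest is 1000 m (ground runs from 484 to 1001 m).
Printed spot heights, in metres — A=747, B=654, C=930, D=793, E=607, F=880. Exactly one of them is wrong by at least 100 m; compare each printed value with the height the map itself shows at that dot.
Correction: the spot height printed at A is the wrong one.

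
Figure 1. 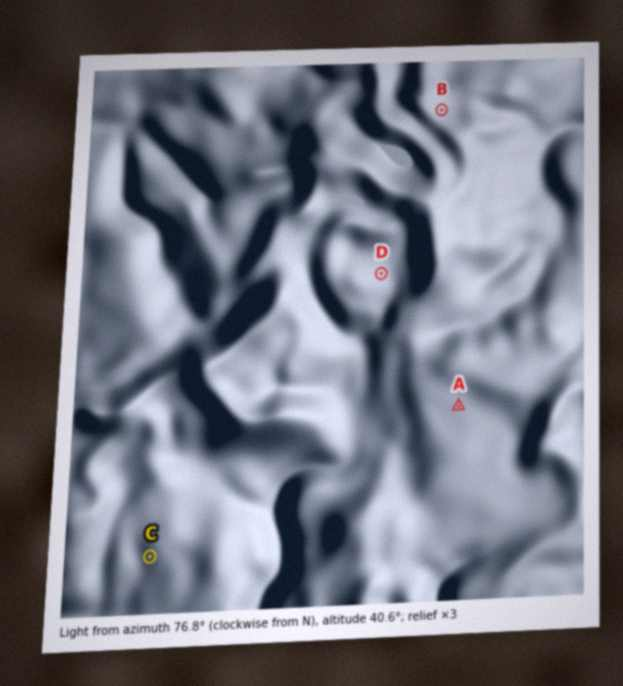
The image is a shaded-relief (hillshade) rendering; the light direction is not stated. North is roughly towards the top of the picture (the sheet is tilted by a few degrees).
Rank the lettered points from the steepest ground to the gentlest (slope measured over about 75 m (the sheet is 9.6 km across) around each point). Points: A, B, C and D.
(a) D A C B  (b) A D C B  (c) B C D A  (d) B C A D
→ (c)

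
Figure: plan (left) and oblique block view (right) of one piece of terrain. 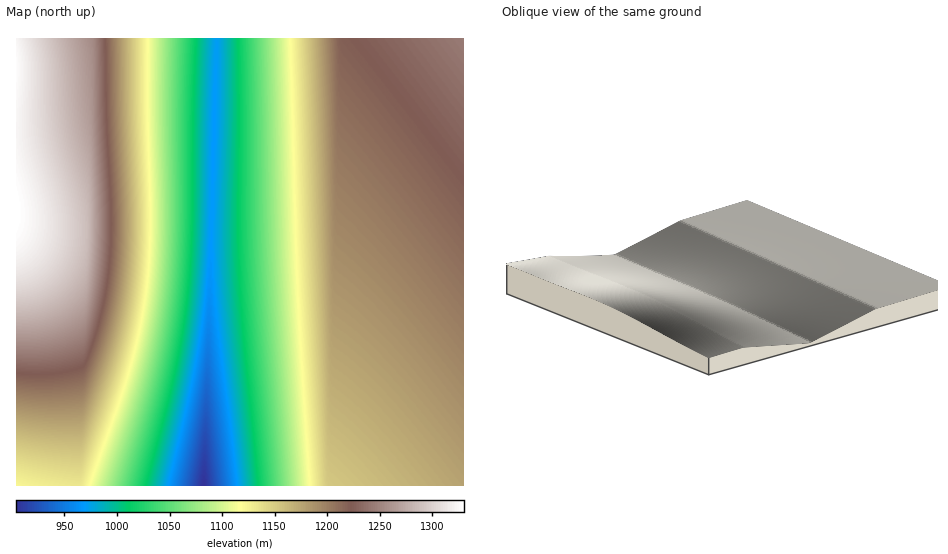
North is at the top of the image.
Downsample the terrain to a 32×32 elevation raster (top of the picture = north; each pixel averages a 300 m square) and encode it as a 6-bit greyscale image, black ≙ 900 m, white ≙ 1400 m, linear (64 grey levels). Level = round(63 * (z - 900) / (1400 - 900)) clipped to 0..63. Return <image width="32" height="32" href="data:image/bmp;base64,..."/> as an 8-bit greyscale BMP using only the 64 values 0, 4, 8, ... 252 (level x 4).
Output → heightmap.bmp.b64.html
<image width="32" height="32" href="data:image/bmp;base64,Qk02CAAAAAAAADYEAAAoAAAAIAAAACAAAAABAAgAAAAAAAAEAAATCwAAEwsAAAABAAAAAAAAAAAAAAEBAQACAgIAAwMDAAQEBAAFBQUABgYGAAcHBwAICAgACQkJAAoKCgALCwsADAwMAA0NDQAODg4ADw8PABAQEAAREREAEhISABMTEwAUFBQAFRUVABYWFgAXFxcAGBgYABkZGQAaGhoAGxsbABwcHAAdHR0AHh4eAB8fHwAgICAAISEhACIiIgAjIyMAJCQkACUlJQAmJiYAJycnACgoKAApKSkAKioqACsrKwAsLCwALS0tAC4uLgAvLy8AMDAwADExMQAyMjIAMzMzADQ0NAA1NTUANjY2ADc3NwA4ODgAOTk5ADo6OgA7OzsAPDw8AD09PQA+Pj4APz8/AEBAQABBQUEAQkJCAENDQwBEREQARUVFAEZGRgBHR0cASEhIAElJSQBKSkoAS0tLAExMTABNTU0ATk5OAE9PTwBQUFAAUVFRAFJSUgBTU1MAVFRUAFVVVQBWVlYAV1dXAFhYWABZWVkAWlpaAFtbWwBcXFwAXV1dAF5eXgBfX18AYGBgAGFhYQBiYmIAY2NjAGRkZABlZWUAZmZmAGdnZwBoaGgAaWlpAGpqagBra2sAbGxsAG1tbQBubm4Ab29vAHBwcABxcXEAcnJyAHNzcwB0dHQAdXV1AHZ2dgB3d3cAeHh4AHl5eQB6enoAe3t7AHx8fAB9fX0Afn5+AH9/fwCAgIAAgYGBAIKCggCDg4MAhISEAIWFhQCGhoYAh4eHAIiIiACJiYkAioqKAIuLiwCMjIwAjY2NAI6OjgCPj48AkJCQAJGRkQCSkpIAk5OTAJSUlACVlZUAlpaWAJeXlwCYmJgAmZmZAJqamgCbm5sAnJycAJ2dnQCenp4An5+fAKCgoAChoaEAoqKiAKOjowCkpKQApaWlAKampgCnp6cAqKioAKmpqQCqqqoAq6urAKysrACtra0Arq6uAK+vrwCwsLAAsbGxALKysgCzs7MAtLS0ALW1tQC2trYAt7e3ALi4uAC5ubkAurq6ALu7uwC8vLwAvb29AL6+vgC/v78AwMDAAMHBwQDCwsIAw8PDAMTExADFxcUAxsbGAMfHxwDIyMgAycnJAMrKygDLy8sAzMzMAM3NzQDOzs4Az8/PANDQ0ADR0dEA0tLSANPT0wDU1NQA1dXVANbW1gDX19cA2NjYANnZ2QDa2toA29vbANzc3ADd3d0A3t7eAN/f3wDg4OAA4eHhAOLi4gDj4+MA5OTkAOXl5QDm5uYA5+fnAOjo6ADp6ekA6urqAOvr6wDs7OwA7e3tAO7u7gDv7+8A8PDwAPHx8QDy8vIA8/PzAPT09AD19fUA9vb2APf39wD4+PgA+fn5APr6+gD7+/sA/Pz8AP39/QD+/v4A////AHR0dHh4bGBQRDgoHBAEECAsPEhYaHSAgISEhIiIiIyMeHh8fHxwZFRIPCwgEAgUIDA8TFhoeICEhISEiIiIjIx8gICAgHRoXExAMCAUCBQgMDxMXGh4gISEhIiIiIyMjISEhISEfGxgUEQ0JBgMGCQwQExcaHiEhISIiIiMjIyQiIyMjIyAdGRUSDgoHBAYJDRAUFxseISEiIiIjIyMkJCQkJCQkIh4aFhMPCwcEBgoNEBQXGx4hIiIiIyMjJCQkJiYmJiYjHxwYFBAMCAUHCg0RFBgbHyIiIiMjIyMkJCQoKCgoJyUhHRkVEQ0JBgcLDhEUGBsfIiIjIyMjJCQkJSoqKikpJiIeGhYSDgoGCAsOERUYHB8iIyMjIyQkJCUlKysrKyooJB8bFxMPCgcICw4SFRgcHyIjIyMkJCQlJSUtLS0sLCklIBwYFA8LBwkMDxIVGRwgIyMjJCQkJSUlJi8vLi4tKiYiHRkUEAwICQwPEhUZHCAjIyQkJCUlJSUmMTAwLy4sJyMeGRURDAgJDA8SFhkcICMkJCQkJSUlJiYyMjEwLy0oIx8aFhENCQkMDxMWGR0gIyQkJCUlJSYmJjMzMjEwLSkkHxsWEg0JCg0QExYZHSAjJCQlJSUmJiYnNDQzMjEuKSUgGxcSDgoKDRATFhkdICQlJSUlJiYmJyc1NDMyMS8qJSAbFxIOCgoNEBMWGh0gJCUlJSYmJiYnJzU1NDMxLyolIBwXEw4KCg0QExYaHSEkJSUlJiYmJycnNjU0MzIvKiUhHBcTDgoKDRATFhodISQlJSYmJicnJyg2NTQzMS8qJSAcFxMOCgoNEBMWGh0hJCUmJiYnJycoKDY1NDMxLyolIBwXEw4KCg0QExcaHSEkJiYmJycnJygoNjUzMjEuKiUgHBcTDwoKDRATFxoeISUmJiYnJycoKCg1NDMyMC4pJSAbFxMPCwoNEBMXGh4hJSYmJycnKCgoKTU0MzEwLikkIBsXEw8LCg0QExcaHiElJicnJygoKCkpNTQyMTAtKSQgGxcTDwsKDRATFxoeISUnJycoKCgpKSk1NDIxLy0pJB8bFxMPCwoNEBMXGh4iJScnJygoKCkpKTUzMjEvLSkkHxsXEw8LCQ0QExcaHiIlJycoKCgpKSkqNTMyMC8tKCQfGxcTDwsJDRATFxseIiUnKCgoKSkpKio1MzIwLy0oJB8bFxMPCwoNEBMXGx4iJigoKCkpKSoqKjUzMjAvLSgkHxsXEw8LCg0QFBcbHiImKCgoKSkpKiorNTMyMC4tKCQfGxcTDwsKDRAUFxsfIiYoKCkpKSoqKis1MzEwLiwoJB8bFxMPDAoNEBQXGx8iJigpKSkqKiorKw="/>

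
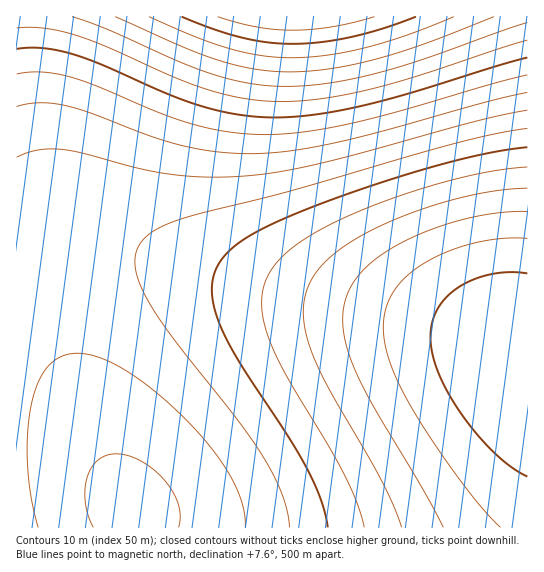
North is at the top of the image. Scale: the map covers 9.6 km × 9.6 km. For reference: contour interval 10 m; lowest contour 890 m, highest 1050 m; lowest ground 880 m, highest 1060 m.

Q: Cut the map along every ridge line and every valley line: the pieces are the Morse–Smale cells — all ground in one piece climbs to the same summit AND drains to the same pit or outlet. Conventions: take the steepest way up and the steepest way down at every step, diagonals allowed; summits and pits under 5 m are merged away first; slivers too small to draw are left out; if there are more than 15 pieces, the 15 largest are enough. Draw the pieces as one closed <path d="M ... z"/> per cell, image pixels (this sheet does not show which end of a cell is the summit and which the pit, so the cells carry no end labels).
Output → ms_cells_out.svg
<path d="M527 16l-510 0-1 238 21-10 26-7 16 0 24 4 136 42 62 14 112 22 64 16 34 14 16 14z"/><path d="M79 237l-30 3-22 8-11 7 1 273 511-1 0-164-17-14-26-12-27-8-181-37-72-19-96-30z"/>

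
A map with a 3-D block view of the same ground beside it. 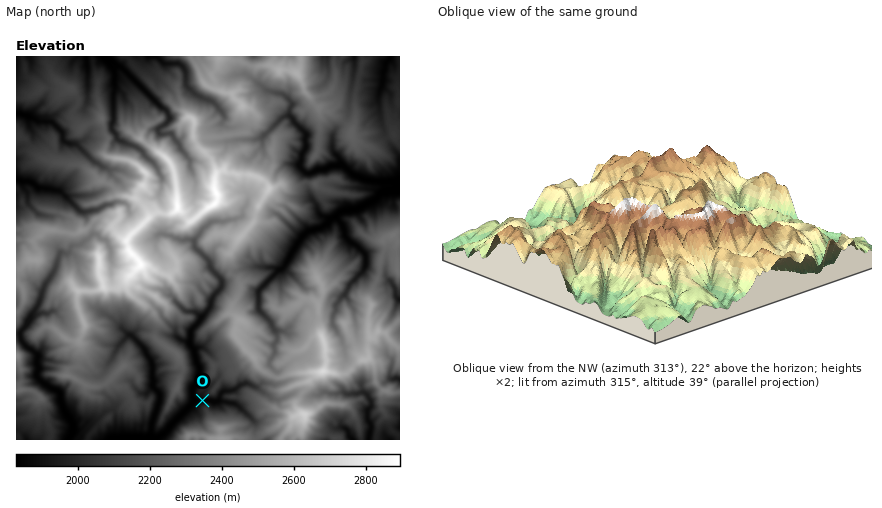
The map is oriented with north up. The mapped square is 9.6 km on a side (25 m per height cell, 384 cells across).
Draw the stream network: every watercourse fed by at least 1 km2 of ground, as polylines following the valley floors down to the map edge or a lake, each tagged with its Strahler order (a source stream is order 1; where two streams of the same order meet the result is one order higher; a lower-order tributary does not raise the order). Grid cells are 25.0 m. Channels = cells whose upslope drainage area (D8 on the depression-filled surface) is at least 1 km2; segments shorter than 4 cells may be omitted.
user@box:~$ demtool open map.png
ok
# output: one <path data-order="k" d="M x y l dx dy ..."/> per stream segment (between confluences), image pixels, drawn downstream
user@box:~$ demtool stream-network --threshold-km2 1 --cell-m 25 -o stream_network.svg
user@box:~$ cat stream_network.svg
<path data-order="3" d="M150 438l-4 2-32 0"/><path data-order="1" d="M240 408l-6-4-8-2-10 0"/><path data-order="3" d="M192 404l-22 22-4 6-8 6-2 0-6 0"/><path data-order="2" d="M216 402l-22-2-2 4"/><path data-order="1" d="M354 394l10-2 4 4 4 6 0 4-4 4 0 10 4 6-4 14"/><path data-order="1" d="M254 386l-6-2-4 0-12 6-10 2-4 8-2 2"/><path data-order="1" d="M272 358l2-4 0-10 4-4 0-4-6-8-2-6-12-12 0-18 20-22 4 0 2-4 12-22 12-12 14-4 6-4 4-6 2 0 4-4"/><path data-order="1" d="M118 346l10-10 2 0"/><path data-order="2" d="M130 336l14 12 2 6 4 6 2 4 0 22 8 8 0 8-8 22-2 14"/><path data-order="1" d="M122 328l8 8"/><path data-order="2" d="M200 318l0 4-10 10 0 12 4 6 2 12 4 6 0 6-2 8-6 6 0 10 2 0-2 6"/><path data-order="2" d="M32 316l-6 6 0 4-6 6 0 6 2 4 16 14-2 8 2 4 0 2-2 4 0 2 8 8 6 4 8 2 2 4 0 8 2 2 2 6 10 16 0 6-6 8"/><path data-order="1" d="M334 314l2-2 0-6 4-6 6-6 4-10 14-14 2-4 0-12-10-10-8-4-4-6 0-4-2-6-6-6 2-4"/><path data-order="1" d="M196 312l4 6"/><path data-order="2" d="M194 242l2 6 14 14 2 8 10 10 0 6-2 2-6 8-4 6 0 4-10 12"/><path data-order="1" d="M104 240l-4-2-4-4-4 0-12 10-8 2-6 8-2-2-4 2-4 14-10 16-8 20-6 12"/><path data-order="1" d="M162 234l8 2 12 4 10 0 2 2"/><path data-order="2" d="M338 214l6-4 12 0 4-2 16-8 8-8 12-2 4-2 0-6"/><path data-order="1" d="M88 212l-6 0-2-2-22-20-20-2-8-6-8 0-6-2"/><path data-order="1" d="M242 212l0 4-2 2-6 2-4 0-4 2-14 0-2 0-10 10-2 4-4 4 0 2"/><path data-order="1" d="M190 166l0-6-8-10-4-6-4-4 0-4-4-2-10 0-2-2 0-4 6-2 6-6 0-4-4-6-4-2-40-40-6-2-10-10"/><path data-order="1" d="M156 166l-12-12-4-4-6-4-14-6-4-2 0-4-4-6 0-4 2-2 0-52-2-4-10-10"/><path data-order="1" d="M90 158l-14-14-4 0-8-2-2-4 0-6-10-10-2 0-12 0-6-4-4 0-2-2-6-2-4 0"/><path data-order="1" d="M264 136l20-20 6 0"/><path data-order="2" d="M290 116l4 4 0 2 12 12 0 4 0 10-4 6 0 6-2 2 0 4 6 8 4 0 8-4 6 0 8-4 10 0 10 8 16 6 4 0 2 2 26 0"/><path data-order="1" d="M214 104l-4-4-14-6-10-8 0-2 0-12-6-8-2 0-14 0-8-8-8 0"/><path data-order="1" d="M378 96l2-6 4-10 0-8 2-4 0-4 4-8"/><path data-order="1" d="M264 88l6 4 14 2 8 8 0 4-2 4 0 6"/>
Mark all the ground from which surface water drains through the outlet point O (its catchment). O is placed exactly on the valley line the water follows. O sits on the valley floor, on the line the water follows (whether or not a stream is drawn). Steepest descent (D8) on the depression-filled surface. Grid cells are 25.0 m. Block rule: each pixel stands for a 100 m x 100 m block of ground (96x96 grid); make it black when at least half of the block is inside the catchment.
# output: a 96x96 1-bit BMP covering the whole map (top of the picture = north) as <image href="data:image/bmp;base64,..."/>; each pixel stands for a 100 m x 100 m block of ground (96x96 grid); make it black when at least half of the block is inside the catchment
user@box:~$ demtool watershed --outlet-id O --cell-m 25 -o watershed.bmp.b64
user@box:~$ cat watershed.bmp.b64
<image width="96" height="96" href="data:image/bmp;base64,Qk2+BAAAAAAAAD4AAAAoAAAAYAAAAGAAAAABAAEAAAAAAIAEAAATCwAAEwsAAAIAAAAAAAAA////AAAAAAAAAAAAAAAY8AAAAAAAAAAAAAAf/AAAAAAAAAAAAAAf/gAAAAAAAAAAAAA//8AAAAAAAAAAAAB//+AAAAAAAAAAAAD///gAAAAAAAAAAAD///4AAAAAAAAAAAH///wAAAAAAAAAAAH///wAAAAAAAAAAAP///wAAAAAAAAAAAP///4AAAAAAAAAAAH///4AAAAAAAAAAAB///8AAAAAAAAAAAA///8AAAAAAAAAAAAf//+AAAAAAAAAAAAP///AAAAAAAAAAAAH/g/gAAAAAAAAAAAB+AAAAAAAAAAAAAAA+AAAAAAAAAAAAAAAcAAAAAAAAAAAAAAAIAAAAAAAAAAAAAAAAAAAAAAAAAAAAAAAAAAAAAAAAAAAAAAAAAAAAAAAAAAAAAAAAAAAAAAAAAAAAAAAAAAAAAAAAAAAAAAAAAAAAAAAAAAAAAAAAAAAAAAAAAAAAAAAAAAAAAAAAAAAAAAAAAAAAAAAAAAAAAAAAAAAAAAAAAAAAAAAAAAAAAAAAAAAAAAAAAAAAAAAAAAAAAAAAAAAAAAAAAAAAAAAAAAAAAAAAAAAAAAAAAAAAAAAAAAAAAAAAAAAAAAAAAAAAAAAAAAAAAAAAAAAAAAAAAAAAAAAAAAAAAAAAAAAAAAAAAAAAAAAAAAAAAAAAAAAAAAAAAAAAAAAAAAAAAAAAAAAAAAAAAAAAAAAAAAAAAAAAAAAAAAAAAAAAAAAAAAAAAAAAAAAAAAAAAAAAAAAAAAAAAAAAAAAAAAAAAAAAAAAAAAAAAAAAAAAAAAAAAAAAAAAAAAAAAAAAAAAAAAAAAAAAAAAAAAAAAAAAAAAAAAAAAAAAAAAAAAAAAAAAAAAAAAAAAAAAAAAAAAAAAAAAAAAAAAAAAAAAAAAAAAAAAAAAAAAAAAAAAAAAAAAAAAAAAAAAAAAAAAAAAAAAAAAAAAAAAAAAAAAAAAAAAAAAAAAAAAAAAAAAAAAAAAAAAAAAAAAAAAAAAAAAAAAAAAAAAAAAAAAAAAAAAAAAAAAAAAAAAAAAAAAAAAAAAAAAAAAAAAAAAAAAAAAAAAAAAAAAAAAAAAAAAAAAAAAAAAAAAAAAAAAAAAAAAAAAAAAAAAAAAAAAAAAAAAAAAAAAAAAAAAAAAAAAAAAAAAAAAAAAAAAAAAAAAAAAAAAAAAAAAAAAAAAAAAAAAAAAAAAAAAAAAAAAAAAAAAAAAAAAAAAAAAAAAAAAAAAAAAAAAAAAAAAAAAAAAAAAAAAAAAAAAAAAAAAAAAAAAAAAAAAAAAAAAAAAAAAAAAAAAAAAAAAAAAAAAAAAAAAAAAAAAAAAAAAAAAAAAAAAAAAAAAAAAAAAAAAAAAAAAAAAAAAAAAAAAAAAAAAAAAAAAAAAAAAAAAAAAAAAAAAAAAAAAAAAAAAAAAAAAAAAAAAAAAAAAAAAAAAAAAAAAAAAAAAAAAAAAAAAAAAAAAAAAAAAAAAAAAAAAAAAAAAAAAAAAAAAAAAAAAAAAAAAAAAAAAAAAAAAAAAAAAAAAAAAAAAAAAAAAAAAAA="/>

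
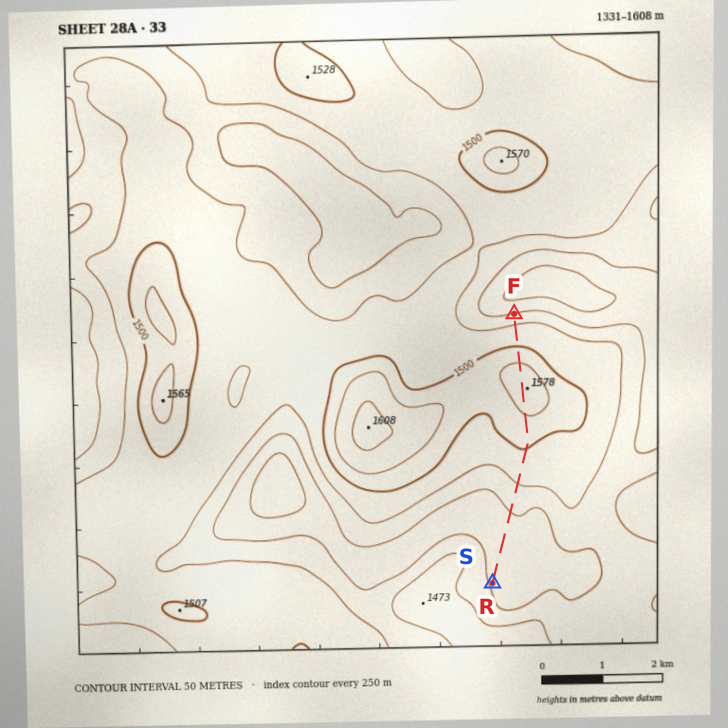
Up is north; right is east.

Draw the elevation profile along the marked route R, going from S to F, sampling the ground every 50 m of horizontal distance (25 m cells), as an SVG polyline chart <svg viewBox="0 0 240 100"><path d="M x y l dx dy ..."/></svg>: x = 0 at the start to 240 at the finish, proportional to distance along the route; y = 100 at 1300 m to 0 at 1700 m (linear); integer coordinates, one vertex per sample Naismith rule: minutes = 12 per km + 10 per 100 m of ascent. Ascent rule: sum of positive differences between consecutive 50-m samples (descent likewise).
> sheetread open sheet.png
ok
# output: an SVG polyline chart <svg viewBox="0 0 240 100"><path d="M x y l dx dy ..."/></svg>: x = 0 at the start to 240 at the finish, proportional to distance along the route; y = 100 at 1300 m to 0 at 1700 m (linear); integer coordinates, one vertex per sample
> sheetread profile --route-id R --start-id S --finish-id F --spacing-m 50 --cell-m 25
<svg viewBox="0 0 240 100"><path d="M0 77l3 1 2 1 3 1 3 0 3 1 2 0 3 0 3 1 3 0 2 0 3 1 3 0 3 0 2 0 3-1 3 0 3-1 2 0 3-1 3-1 3-1 2-1 3-1 3-2 3-1 2-1 3-1 3-1 3-2 2-1 3-2 3-1 3-2 2-1 3-2 3-1 3-1 2-2 3-1 3-1 3-1 2 0 3-1 3-1 3 0 2-1 3-1 3-1 3-1 2-1 3-2 3-1 3-1 2-2 3-1 3-1 3-2 2-1 3-1 3 0 3-1 2-1 3 0 3 0 3 0 2 0 3 1 3 0 3 1 2 1 3 2 3 2 3 2 2 2 3 3 3 3 3 2 2 2 3 2 3 1 3 2 2 1 3 2 3 3 3 3 2 3 3 4 1 1"/></svg>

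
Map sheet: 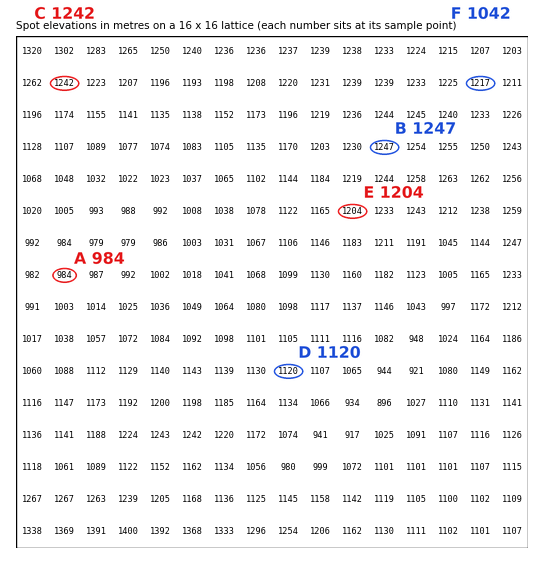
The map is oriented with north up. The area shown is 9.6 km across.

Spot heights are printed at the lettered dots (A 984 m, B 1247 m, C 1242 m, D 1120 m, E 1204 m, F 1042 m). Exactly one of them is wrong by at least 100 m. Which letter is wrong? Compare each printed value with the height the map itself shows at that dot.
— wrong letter F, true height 1217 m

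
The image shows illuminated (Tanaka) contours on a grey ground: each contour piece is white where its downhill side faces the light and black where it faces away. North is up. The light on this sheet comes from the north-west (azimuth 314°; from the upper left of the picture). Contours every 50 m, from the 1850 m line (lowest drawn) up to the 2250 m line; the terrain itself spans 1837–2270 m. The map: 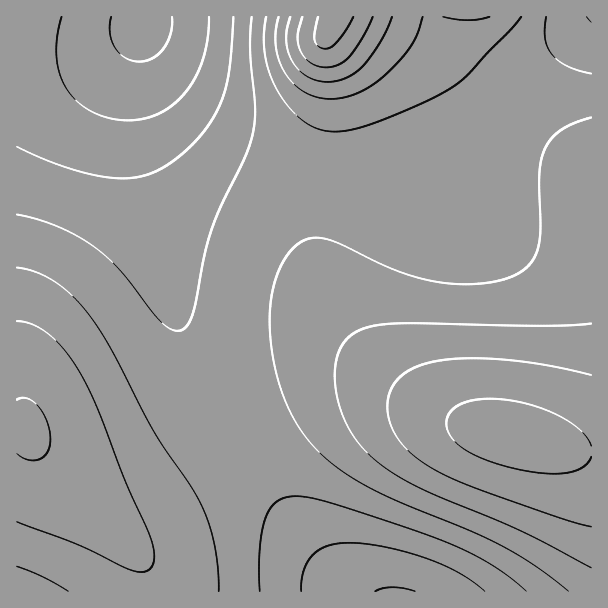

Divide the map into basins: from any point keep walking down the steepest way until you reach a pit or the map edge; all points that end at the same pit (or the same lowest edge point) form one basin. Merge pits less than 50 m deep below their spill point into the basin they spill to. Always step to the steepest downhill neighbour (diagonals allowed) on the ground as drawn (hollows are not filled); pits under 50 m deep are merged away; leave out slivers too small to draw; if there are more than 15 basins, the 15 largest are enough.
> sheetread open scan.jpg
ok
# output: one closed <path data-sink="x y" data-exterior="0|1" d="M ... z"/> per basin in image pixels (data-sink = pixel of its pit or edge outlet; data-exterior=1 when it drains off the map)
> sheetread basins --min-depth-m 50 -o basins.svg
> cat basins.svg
<path data-sink="143 23" data-exterior="0" d="M333 16l-317 1 0 409 7 1 5 4 4 12 10 12 35 37 12 10 18 10 13 2 24-9 122-81 31-16 29-11 24-5 28 2 42 12 29 12 3-1-44-26-46-41-28-39-14-33-6-30 0-50 14-75 2-48-4-19 0-21 8-15z"/><path data-sink="591 17" data-exterior="1" d="M591 16l-256 0-9 19 4 73-16 90 0 50 11 43 9 20 14 21 35 38 36 28 40 23 38 12 81 18 14-1z"/><path data-sink="395 591" data-exterior="1" d="M366 392l-16 0-24 5-47 19-28 17-96 66-20 11-15 4-9 0-21-12-2 1 51 54 9 16 4 19 440-1-1-140-24-1-76-18-30-10-63-24z"/><path data-sink="17 591" data-exterior="1" d="M23 427l-7 1 0 163 134 1 0-14-11-21-19-23-71-70-17-21-4-12z"/>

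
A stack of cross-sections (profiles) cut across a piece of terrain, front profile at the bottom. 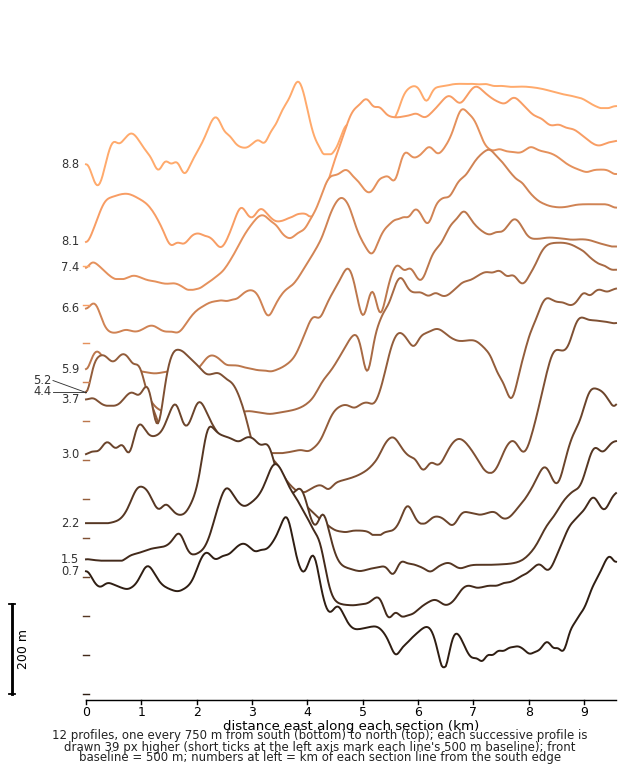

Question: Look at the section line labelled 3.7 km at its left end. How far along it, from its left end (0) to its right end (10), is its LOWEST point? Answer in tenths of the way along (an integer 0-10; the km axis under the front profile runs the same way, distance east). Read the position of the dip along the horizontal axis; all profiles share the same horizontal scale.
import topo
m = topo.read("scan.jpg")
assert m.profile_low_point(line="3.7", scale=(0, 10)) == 4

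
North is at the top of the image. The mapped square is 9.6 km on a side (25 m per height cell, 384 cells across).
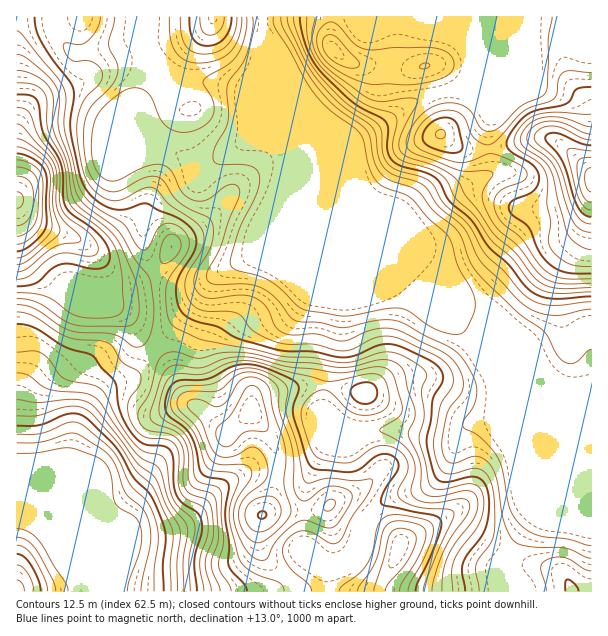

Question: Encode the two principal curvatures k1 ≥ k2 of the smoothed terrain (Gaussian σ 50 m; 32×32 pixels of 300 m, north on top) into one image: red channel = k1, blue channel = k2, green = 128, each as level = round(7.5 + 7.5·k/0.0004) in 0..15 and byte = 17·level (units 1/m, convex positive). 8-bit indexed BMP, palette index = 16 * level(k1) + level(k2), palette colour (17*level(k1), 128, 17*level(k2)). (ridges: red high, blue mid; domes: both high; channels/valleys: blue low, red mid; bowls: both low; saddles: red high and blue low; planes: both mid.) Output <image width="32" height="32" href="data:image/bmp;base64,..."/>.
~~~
<image width="32" height="32" href="data:image/bmp;base64,Qk02CAAAAAAAADYEAAAoAAAAIAAAACAAAAABAAgAAAAAAAAEAAATCwAAEwsAAAABAAAAAAAAAIAAABGAAAAigAAAM4AAAESAAABVgAAAZoAAAHeAAACIgAAAmYAAAKqAAAC7gAAAzIAAAN2AAADugAAA/4AAAACAEQARgBEAIoARADOAEQBEgBEAVYARAGaAEQB3gBEAiIARAJmAEQCqgBEAu4ARAMyAEQDdgBEA7oARAP+AEQAAgCIAEYAiACKAIgAzgCIARIAiAFWAIgBmgCIAd4AiAIiAIgCZgCIAqoAiALuAIgDMgCIA3YAiAO6AIgD/gCIAAIAzABGAMwAigDMAM4AzAESAMwBVgDMAZoAzAHeAMwCIgDMAmYAzAKqAMwC7gDMAzIAzAN2AMwDugDMA/4AzAACARAARgEQAIoBEADOARABEgEQAVYBEAGaARAB3gEQAiIBEAJmARACqgEQAu4BEAMyARADdgEQA7oBEAP+ARAAAgFUAEYBVACKAVQAzgFUARIBVAFWAVQBmgFUAd4BVAIiAVQCZgFUAqoBVALuAVQDMgFUA3YBVAO6AVQD/gFUAAIBmABGAZgAigGYAM4BmAESAZgBVgGYAZoBmAHeAZgCIgGYAmYBmAKqAZgC7gGYAzIBmAN2AZgDugGYA/4BmAACAdwARgHcAIoB3ADOAdwBEgHcAVYB3AGaAdwB3gHcAiIB3AJmAdwCqgHcAu4B3AMyAdwDdgHcA7oB3AP+AdwAAgIgAEYCIACKAiAAzgIgARICIAFWAiABmgIgAd4CIAIiAiACZgIgAqoCIALuAiADMgIgA3YCIAO6AiAD/gIgAAICZABGAmQAigJkAM4CZAESAmQBVgJkAZoCZAHeAmQCIgJkAmYCZAKqAmQC7gJkAzICZAN2AmQDugJkA/4CZAACAqgARgKoAIoCqADOAqgBEgKoAVYCqAGaAqgB3gKoAiICqAJmAqgCqgKoAu4CqAMyAqgDdgKoA7oCqAP+AqgAAgLsAEYC7ACKAuwAzgLsARIC7AFWAuwBmgLsAd4C7AIiAuwCZgLsAqoC7ALuAuwDMgLsA3YC7AO6AuwD/gLsAAIDMABGAzAAigMwAM4DMAESAzABVgMwAZoDMAHeAzACIgMwAmYDMAKqAzAC7gMwAzIDMAN2AzADugMwA/4DMAACA3QARgN0AIoDdADOA3QBEgN0AVYDdAGaA3QB3gN0AiIDdAJmA3QCqgN0Au4DdAMyA3QDdgN0A7oDdAP+A3QAAgO4AEYDuACKA7gAzgO4ARIDuAFWA7gBmgO4Ad4DuAIiA7gCZgO4AqoDuALuA7gDMgO4A3YDuAO6A7gD/gO4AAID/ABGA/wAigP8AM4D/AESA/wBVgP8AZoD/AHeA/wCIgP8AmYD/AKqA/wC7gP8AzID/AN2A/wDugP8A/4D/AOu3pJaGhZeGdYaVpJSElbenpbXX5rSDhYaGhYd2hri26YVzdYeFhZaWlsnKp7jGhXWEcoL36Kd0ZGV1hqfHypXYk3R3d3ZkdnaWl6PV1ZNSc7aUcNfp2YZldZWlppanhaSDh4eGdmRkhIJjlenpt4KF14OA6Ov59qampJV2dIN0hYeHh5eWdGO1pHCl7Ozq09bap4HBpJX1+NqkdHR3h4d3h4eGhpSVg7f5k6DFttZzlNv3xpORgHLI+qZxd3eHh4Z2dnZkcsaUk+j3kpCT5qShlpXW2Li1cHPlxYJ3h4eHhYV1dmNS1qRgc/bapIT3x3J0Y5br2qdhY7WmhIeHh4eGloV0g4TYt0Fi9+umlfincXZ2kqKyo2N0poWGh4eHh5iodWOFtun35OX1ttboxnNihZSUlKa5hWSWdXeHh4eHl6eWhKTGt6P5/NeDyOiVhGOEuMrIt6aEhZaFh4d3h4eGp7jHpZWFcubXtcTq/Pf15fX3+8mFlbi3poWHh4eFhoaGh5eWl4aS1INTtfjZpLXItpXH58bY2baEhoeHhZiXh3WEg2N1p5SVhoSikYBidJRjU4S3qJeVk4V3d3WHqId1c5WnlaS2lpWXl5Z0hHR0l4aFl6eVdHOFh3eFdZaWdlOF2Njo2aiYhYWGl6eYl5WEg3OElZSEdnaXhYSVlJJipdWmh4anl4eWhHSHqKmXc3Z3d3Z1hoeHdoWFhaa1lHTGlGV0lcampMVyYYOFlIOHd4eHd3d3h4eFhXZ1p8nZ2NZzVJbY55Oi+LiEhHR2h3eHh4eHh3d3hoSVlnWXubnI6qbT+Pm3cYP76saGdHd3h4eHh4eHd3d1Y4Snpsaol6Xq9/LXpqKUlOe3tKZ2dXeHh4eHh3d3g4Njhbm5pnaT5PrmYHNkg7e4pWSUx6iEh4eHh4eHhnN0pcjW2Mm3lJL4+/mUgWJjl8mWVGWouJaGh4eHh4Sic2OExqWlloSChPvb/NhxUHSDpaWFhoaXp4aHh4eHkNW2dZTElHNgUFG1+dbWxIFxd4eFhYaGdXaGh4eHd3aA2Pn46fjm1OPW5vX11LODc3J3h4aXl5eGhneHh4eHcGGitvr8uISR5Pv8+WPYxnV1Y3V3hpiYqZeFh4eHhoCDpcKQo9jYlGKAxbaxgqjatrSXg3SWl5eoh3V3h4eAlLjpuISAkJGEh4SAgKOnp7iUpMm2lod2hJSUdIeHgJC25saWt7imlIeHh3aEyJe2lXN1p5aGhoWlpaWjhXaAxvr41qamydm2hoeHdqWmdbZ1g5aVdXeGlbfZ2aWBcJH5+5VzloeFlYSHh4eFp5d3tnSFuaiGdnaEmNrrtqDCxuXjc3eGhnaHh3eHh4Wnl4c="/>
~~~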